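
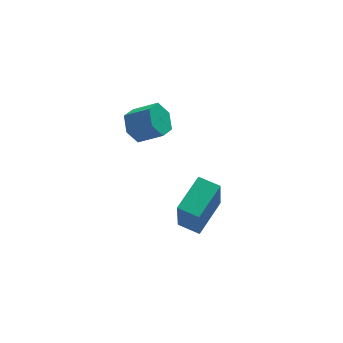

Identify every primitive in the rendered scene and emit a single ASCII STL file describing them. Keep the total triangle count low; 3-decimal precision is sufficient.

solid 
facet normal -0.729 -0.639 -0.246
outer loop
vertex -1.505 -0.3 -1.659
vertex -2.127 0.369 -1.554
vertex -1.322 0.13 -3.315
endloop
endfacet
facet normal 0.677 -0.727 -0.114
outer loop
vertex -0.113 1.191 -2.906
vertex -1.505 -0.3 -1.659
vertex -1.322 0.13 -3.315
endloop
endfacet
facet normal -0.728 -0.640 -0.246
outer loop
vertex -1.322 0.13 -3.315
vertex -2.127 0.369 -1.554
vertex -1.945 0.799 -3.21
endloop
endfacet
facet normal 0.106 0.250 -0.962
outer loop
vertex -1.945 0.799 -3.21
vertex -0.113 1.191 -2.906
vertex -1.322 0.13 -3.315
endloop
endfacet
facet normal -0.106 -0.250 0.962
outer loop
vertex -1.505 -0.3 -1.659
vertex -0.918 1.43 -1.145
vertex -2.127 0.369 -1.554
endloop
endfacet
facet normal 0.677 -0.727 -0.115
outer loop
vertex -0.295 0.761 -1.25
vertex -1.505 -0.3 -1.659
vertex -0.113 1.191 -2.906
endloop
endfacet
facet normal -0.106 -0.250 0.962
outer loop
vertex -0.295 0.761 -1.25
vertex -0.918 1.43 -1.145
vertex -1.505 -0.3 -1.659
endloop
endfacet
facet normal -0.677 0.727 0.114
outer loop
vertex -2.127 0.369 -1.554
vertex -0.918 1.43 -1.145
vertex -1.945 0.799 -3.21
endloop
endfacet
facet normal 0.106 0.250 -0.962
outer loop
vertex -0.735 1.86 -2.801
vertex -0.113 1.191 -2.906
vertex -1.945 0.799 -3.21
endloop
endfacet
facet normal -0.677 0.728 0.114
outer loop
vertex -1.945 0.799 -3.21
vertex -0.918 1.43 -1.145
vertex -0.735 1.86 -2.801
endloop
endfacet
facet normal 0.729 0.639 0.246
outer loop
vertex -0.735 1.86 -2.801
vertex -0.295 0.761 -1.25
vertex -0.113 1.191 -2.906
endloop
endfacet
facet normal 0.728 0.639 0.247
outer loop
vertex -0.918 1.43 -1.145
vertex -0.295 0.761 -1.25
vertex -0.735 1.86 -2.801
endloop
endfacet
facet normal -0.707 0.436 -0.557
outer loop
vertex -2.593 2.443 1.029
vertex -2.973 2.599 1.633
vertex -2.48 3.074 1.379
endloop
endfacet
facet normal 0.690 0.253 -0.678
outer loop
vertex -2.593 2.443 1.029
vertex -2.48 3.074 1.379
vertex -1.787 1.946 1.664
endloop
endfacet
facet normal 0.690 0.253 -0.678
outer loop
vertex -1.787 1.946 1.664
vertex -2.48 3.074 1.379
vertex -1.674 2.576 2.014
endloop
endfacet
facet normal 0.706 -0.436 0.557
outer loop
vertex -1.787 1.946 1.664
vertex -1.674 2.576 2.014
vertex -2.167 2.101 2.267
endloop
endfacet
facet normal -0.707 0.436 -0.557
outer loop
vertex -2.48 3.074 1.379
vertex -2.973 2.599 1.633
vertex -2.86 3.229 1.983
endloop
endfacet
facet normal 0.479 0.874 0.077
outer loop
vertex -2.48 3.074 1.379
vertex -2.86 3.229 1.983
vertex -1.674 2.576 2.014
endloop
endfacet
facet normal 0.479 0.874 0.076
outer loop
vertex -1.674 2.576 2.014
vertex -2.86 3.229 1.983
vertex -2.054 2.732 2.617
endloop
endfacet
facet normal 0.706 -0.436 0.558
outer loop
vertex -1.674 2.576 2.014
vertex -2.054 2.732 2.617
vertex -2.167 2.101 2.267
endloop
endfacet
facet normal -0.706 0.436 -0.557
outer loop
vertex -2.86 3.229 1.983
vertex -2.973 2.599 1.633
vertex -3.353 2.754 2.236
endloop
endfacet
facet normal -0.211 0.621 0.755
outer loop
vertex -2.86 3.229 1.983
vertex -3.353 2.754 2.236
vertex -2.054 2.732 2.617
endloop
endfacet
facet normal -0.211 0.622 0.754
outer loop
vertex -2.054 2.732 2.617
vertex -3.353 2.754 2.236
vertex -2.547 2.257 2.871
endloop
endfacet
facet normal 0.707 -0.436 0.557
outer loop
vertex -2.054 2.732 2.617
vertex -2.547 2.257 2.871
vertex -2.167 2.101 2.267
endloop
endfacet
facet normal -0.706 0.436 -0.557
outer loop
vertex -3.353 2.754 2.236
vertex -2.973 2.599 1.633
vertex -3.466 2.124 1.886
endloop
endfacet
facet normal -0.690 -0.253 0.678
outer loop
vertex -3.353 2.754 2.236
vertex -3.466 2.124 1.886
vertex -2.547 2.257 2.871
endloop
endfacet
facet normal -0.690 -0.253 0.678
outer loop
vertex -2.547 2.257 2.871
vertex -3.466 2.124 1.886
vertex -2.66 1.626 2.521
endloop
endfacet
facet normal 0.707 -0.436 0.557
outer loop
vertex -2.547 2.257 2.871
vertex -2.66 1.626 2.521
vertex -2.167 2.101 2.267
endloop
endfacet
facet normal -0.706 0.436 -0.558
outer loop
vertex -3.466 2.124 1.886
vertex -2.973 2.599 1.633
vertex -3.086 1.968 1.283
endloop
endfacet
facet normal -0.480 -0.874 -0.076
outer loop
vertex -3.466 2.124 1.886
vertex -3.086 1.968 1.283
vertex -2.66 1.626 2.521
endloop
endfacet
facet normal -0.479 -0.875 -0.077
outer loop
vertex -2.66 1.626 2.521
vertex -3.086 1.968 1.283
vertex -2.28 1.471 1.917
endloop
endfacet
facet normal 0.707 -0.436 0.557
outer loop
vertex -2.66 1.626 2.521
vertex -2.28 1.471 1.917
vertex -2.167 2.101 2.267
endloop
endfacet
facet normal -0.707 0.436 -0.557
outer loop
vertex -3.086 1.968 1.283
vertex -2.973 2.599 1.633
vertex -2.593 2.443 1.029
endloop
endfacet
facet normal 0.210 -0.622 -0.755
outer loop
vertex -3.086 1.968 1.283
vertex -2.593 2.443 1.029
vertex -2.28 1.471 1.917
endloop
endfacet
facet normal 0.211 -0.621 -0.755
outer loop
vertex -2.28 1.471 1.917
vertex -2.593 2.443 1.029
vertex -1.787 1.946 1.664
endloop
endfacet
facet normal 0.706 -0.436 0.557
outer loop
vertex -2.28 1.471 1.917
vertex -1.787 1.946 1.664
vertex -2.167 2.101 2.267
endloop
endfacet

endsolid


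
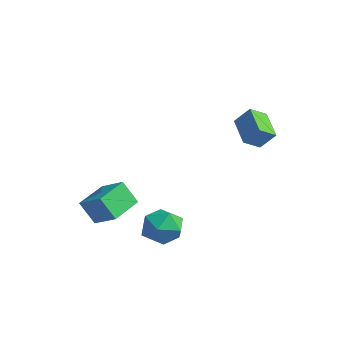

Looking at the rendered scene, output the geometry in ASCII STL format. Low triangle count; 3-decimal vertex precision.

solid 
facet normal -0.853 -0.256 -0.455
outer loop
vertex -2.173 -5.276 -2.859
vertex -2.931 -3.495 -2.441
vertex -1.634 -4.738 -4.174
endloop
endfacet
facet normal 0.383 -0.899 -0.211
outer loop
vertex -0.329 -4.345 -3.479
vertex -2.173 -5.276 -2.859
vertex -1.634 -4.738 -4.174
endloop
endfacet
facet normal -0.853 -0.257 -0.454
outer loop
vertex -1.634 -4.738 -4.174
vertex -2.931 -3.495 -2.441
vertex -2.392 -2.957 -3.757
endloop
endfacet
facet normal 0.355 0.354 -0.866
outer loop
vertex -2.392 -2.957 -3.757
vertex -0.329 -4.345 -3.479
vertex -1.634 -4.738 -4.174
endloop
endfacet
facet normal -0.354 -0.354 0.866
outer loop
vertex -2.173 -5.276 -2.859
vertex -1.626 -3.102 -1.746
vertex -2.931 -3.495 -2.441
endloop
endfacet
facet normal 0.383 -0.899 -0.211
outer loop
vertex -0.868 -4.883 -2.163
vertex -2.173 -5.276 -2.859
vertex -0.329 -4.345 -3.479
endloop
endfacet
facet normal -0.355 -0.354 0.865
outer loop
vertex -0.868 -4.883 -2.163
vertex -1.626 -3.102 -1.746
vertex -2.173 -5.276 -2.859
endloop
endfacet
facet normal -0.383 0.899 0.211
outer loop
vertex -2.931 -3.495 -2.441
vertex -1.626 -3.102 -1.746
vertex -2.392 -2.957 -3.757
endloop
endfacet
facet normal 0.355 0.354 -0.865
outer loop
vertex -1.087 -2.564 -3.061
vertex -0.329 -4.345 -3.479
vertex -2.392 -2.957 -3.757
endloop
endfacet
facet normal -0.383 0.899 0.211
outer loop
vertex -2.392 -2.957 -3.757
vertex -1.626 -3.102 -1.746
vertex -1.087 -2.564 -3.061
endloop
endfacet
facet normal 0.853 0.256 0.454
outer loop
vertex -1.087 -2.564 -3.061
vertex -0.868 -4.883 -2.163
vertex -0.329 -4.345 -3.479
endloop
endfacet
facet normal 0.853 0.257 0.455
outer loop
vertex -1.626 -3.102 -1.746
vertex -0.868 -4.883 -2.163
vertex -1.087 -2.564 -3.061
endloop
endfacet
facet normal -0.842 0.302 0.446
outer loop
vertex 3.265 0.983 3.908
vertex 3.327 1.927 3.387
vertex 2.622 0.527 3.003
endloop
endfacet
facet normal -0.058 -0.874 0.482
outer loop
vertex 4.113 -0.007 2.213
vertex 3.265 0.983 3.908
vertex 2.622 0.527 3.003
endloop
endfacet
facet normal -0.842 0.302 0.447
outer loop
vertex 2.622 0.527 3.003
vertex 3.327 1.927 3.387
vertex 2.684 1.471 2.483
endloop
endfacet
facet normal -0.536 -0.380 -0.754
outer loop
vertex 2.684 1.471 2.483
vertex 4.113 -0.007 2.213
vertex 2.622 0.527 3.003
endloop
endfacet
facet normal 0.536 0.381 0.754
outer loop
vertex 3.265 0.983 3.908
vertex 4.818 1.393 2.597
vertex 3.327 1.927 3.387
endloop
endfacet
facet normal -0.057 -0.874 0.482
outer loop
vertex 4.756 0.449 3.117
vertex 3.265 0.983 3.908
vertex 4.113 -0.007 2.213
endloop
endfacet
facet normal 0.536 0.380 0.754
outer loop
vertex 4.756 0.449 3.117
vertex 4.818 1.393 2.597
vertex 3.265 0.983 3.908
endloop
endfacet
facet normal 0.058 0.874 -0.482
outer loop
vertex 3.327 1.927 3.387
vertex 4.818 1.393 2.597
vertex 2.684 1.471 2.483
endloop
endfacet
facet normal -0.536 -0.381 -0.753
outer loop
vertex 4.175 0.937 1.692
vertex 4.113 -0.007 2.213
vertex 2.684 1.471 2.483
endloop
endfacet
facet normal 0.058 0.874 -0.482
outer loop
vertex 2.684 1.471 2.483
vertex 4.818 1.393 2.597
vertex 4.175 0.937 1.692
endloop
endfacet
facet normal 0.842 -0.302 -0.447
outer loop
vertex 4.175 0.937 1.692
vertex 4.756 0.449 3.117
vertex 4.113 -0.007 2.213
endloop
endfacet
facet normal 0.842 -0.301 -0.447
outer loop
vertex 4.818 1.393 2.597
vertex 4.756 0.449 3.117
vertex 4.175 0.937 1.692
endloop
endfacet
facet normal -0.474 0.823 0.314
outer loop
vertex 2.029 -2.931 -3.245
vertex 2.089 -3.32 -2.135
vertex 2.956 -2.653 -2.573
endloop
endfacet
facet normal -0.090 0.958 -0.272
outer loop
vertex 2.029 -2.931 -3.245
vertex 2.956 -2.653 -2.573
vertex 3.115 -2.958 -3.699
endloop
endfacet
facet normal -0.318 0.523 -0.791
outer loop
vertex 2.029 -2.931 -3.245
vertex 3.115 -2.958 -3.699
vertex 2.348 -3.813 -3.957
endloop
endfacet
facet normal -0.842 0.120 -0.526
outer loop
vertex 2.029 -2.931 -3.245
vertex 2.348 -3.813 -3.957
vertex 1.713 -4.036 -2.99
endloop
endfacet
facet normal -0.939 0.305 0.158
outer loop
vertex 2.029 -2.931 -3.245
vertex 1.713 -4.036 -2.99
vertex 2.089 -3.32 -2.135
endloop
endfacet
facet normal 0.591 0.796 -0.132
outer loop
vertex 3.115 -2.958 -3.699
vertex 2.956 -2.653 -2.573
vertex 3.847 -3.364 -2.87
endloop
endfacet
facet normal -0.031 0.577 0.816
outer loop
vertex 2.956 -2.653 -2.573
vertex 2.089 -3.32 -2.135
vertex 3.212 -3.587 -1.903
endloop
endfacet
facet normal -0.783 -0.262 0.564
outer loop
vertex 2.089 -3.32 -2.135
vertex 1.713 -4.036 -2.99
vertex 2.445 -4.442 -2.161
endloop
endfacet
facet normal -0.627 -0.560 -0.541
outer loop
vertex 1.713 -4.036 -2.99
vertex 2.348 -3.813 -3.957
vertex 2.604 -4.747 -3.287
endloop
endfacet
facet normal 0.223 0.093 -0.970
outer loop
vertex 2.348 -3.813 -3.957
vertex 3.115 -2.958 -3.699
vertex 3.471 -4.08 -3.725
endloop
endfacet
facet normal 0.842 -0.120 0.526
outer loop
vertex 3.531 -4.469 -2.615
vertex 3.847 -3.364 -2.87
vertex 3.212 -3.587 -1.903
endloop
endfacet
facet normal 0.318 -0.523 0.791
outer loop
vertex 3.531 -4.469 -2.615
vertex 3.212 -3.587 -1.903
vertex 2.445 -4.442 -2.161
endloop
endfacet
facet normal 0.090 -0.958 0.272
outer loop
vertex 3.531 -4.469 -2.615
vertex 2.445 -4.442 -2.161
vertex 2.604 -4.747 -3.287
endloop
endfacet
facet normal 0.474 -0.823 -0.314
outer loop
vertex 3.531 -4.469 -2.615
vertex 2.604 -4.747 -3.287
vertex 3.471 -4.08 -3.725
endloop
endfacet
facet normal 0.939 -0.305 -0.158
outer loop
vertex 3.531 -4.469 -2.615
vertex 3.471 -4.08 -3.725
vertex 3.847 -3.364 -2.87
endloop
endfacet
facet normal 0.627 0.560 0.541
outer loop
vertex 3.212 -3.587 -1.903
vertex 3.847 -3.364 -2.87
vertex 2.956 -2.653 -2.573
endloop
endfacet
facet normal -0.223 -0.093 0.970
outer loop
vertex 2.445 -4.442 -2.161
vertex 3.212 -3.587 -1.903
vertex 2.089 -3.32 -2.135
endloop
endfacet
facet normal -0.591 -0.796 0.132
outer loop
vertex 2.604 -4.747 -3.287
vertex 2.445 -4.442 -2.161
vertex 1.713 -4.036 -2.99
endloop
endfacet
facet normal 0.031 -0.577 -0.816
outer loop
vertex 3.471 -4.08 -3.725
vertex 2.604 -4.747 -3.287
vertex 2.348 -3.813 -3.957
endloop
endfacet
facet normal 0.783 0.262 -0.564
outer loop
vertex 3.847 -3.364 -2.87
vertex 3.471 -4.08 -3.725
vertex 3.115 -2.958 -3.699
endloop
endfacet

endsolid


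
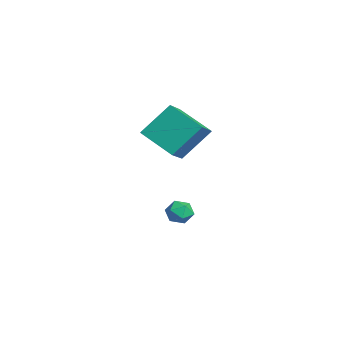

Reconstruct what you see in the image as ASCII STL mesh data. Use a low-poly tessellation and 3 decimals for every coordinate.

solid 
facet normal -0.693 -0.559 0.455
outer loop
vertex -2.22 -4.449 2.788
vertex -2.34 -3.038 4.34
vertex -3.247 -3.754 2.077
endloop
endfacet
facet normal 0.057 -0.672 -0.739
outer loop
vertex -1.82 -2.602 1.14
vertex -2.22 -4.449 2.788
vertex -3.247 -3.754 2.077
endloop
endfacet
facet normal -0.693 -0.560 0.455
outer loop
vertex -3.247 -3.754 2.077
vertex -2.34 -3.038 4.34
vertex -3.368 -2.344 3.628
endloop
endfacet
facet normal -0.719 0.486 -0.498
outer loop
vertex -3.368 -2.344 3.628
vertex -1.82 -2.602 1.14
vertex -3.247 -3.754 2.077
endloop
endfacet
facet normal 0.719 -0.486 0.497
outer loop
vertex -2.22 -4.449 2.788
vertex -0.913 -1.886 3.403
vertex -2.34 -3.038 4.34
endloop
endfacet
facet normal 0.058 -0.672 -0.739
outer loop
vertex -0.792 -3.296 1.852
vertex -2.22 -4.449 2.788
vertex -1.82 -2.602 1.14
endloop
endfacet
facet normal 0.719 -0.486 0.498
outer loop
vertex -0.792 -3.296 1.852
vertex -0.913 -1.886 3.403
vertex -2.22 -4.449 2.788
endloop
endfacet
facet normal -0.058 0.672 0.738
outer loop
vertex -2.34 -3.038 4.34
vertex -0.913 -1.886 3.403
vertex -3.368 -2.344 3.628
endloop
endfacet
facet normal -0.719 0.486 -0.497
outer loop
vertex -1.94 -1.191 2.692
vertex -1.82 -2.602 1.14
vertex -3.368 -2.344 3.628
endloop
endfacet
facet normal -0.057 0.671 0.739
outer loop
vertex -3.368 -2.344 3.628
vertex -0.913 -1.886 3.403
vertex -1.94 -1.191 2.692
endloop
endfacet
facet normal 0.693 0.559 -0.455
outer loop
vertex -1.94 -1.191 2.692
vertex -0.792 -3.296 1.852
vertex -1.82 -2.602 1.14
endloop
endfacet
facet normal 0.693 0.559 -0.454
outer loop
vertex -0.913 -1.886 3.403
vertex -0.792 -3.296 1.852
vertex -1.94 -1.191 2.692
endloop
endfacet
facet normal -0.056 0.315 0.947
outer loop
vertex -2.861 -2.004 -2.254
vertex -2.852 -2.712 -2.018
vertex -2.211 -2.34 -2.104
endloop
endfacet
facet normal 0.285 0.792 0.540
outer loop
vertex -2.861 -2.004 -2.254
vertex -2.211 -2.34 -2.104
vertex -2.276 -1.905 -2.708
endloop
endfacet
facet normal -0.157 0.988 0.014
outer loop
vertex -2.861 -2.004 -2.254
vertex -2.276 -1.905 -2.708
vertex -2.957 -2.009 -2.995
endloop
endfacet
facet normal -0.769 0.632 0.095
outer loop
vertex -2.861 -2.004 -2.254
vertex -2.957 -2.009 -2.995
vertex -3.314 -2.508 -2.568
endloop
endfacet
facet normal -0.707 0.216 0.674
outer loop
vertex -2.861 -2.004 -2.254
vertex -3.314 -2.508 -2.568
vertex -2.852 -2.712 -2.018
endloop
endfacet
facet normal 0.848 0.468 0.246
outer loop
vertex -2.276 -1.905 -2.708
vertex -2.211 -2.34 -2.104
vertex -1.906 -2.552 -2.752
endloop
endfacet
facet normal 0.297 -0.303 0.905
outer loop
vertex -2.211 -2.34 -2.104
vertex -2.852 -2.712 -2.018
vertex -2.263 -3.051 -2.325
endloop
endfacet
facet normal -0.756 -0.464 0.463
outer loop
vertex -2.852 -2.712 -2.018
vertex -3.314 -2.508 -2.568
vertex -2.944 -3.155 -2.612
endloop
endfacet
facet normal -0.857 0.209 -0.472
outer loop
vertex -3.314 -2.508 -2.568
vertex -2.957 -2.009 -2.995
vertex -3.009 -2.72 -3.216
endloop
endfacet
facet normal 0.136 0.784 -0.606
outer loop
vertex -2.957 -2.009 -2.995
vertex -2.276 -1.905 -2.708
vertex -2.368 -2.348 -3.302
endloop
endfacet
facet normal 0.769 -0.632 -0.095
outer loop
vertex -2.359 -3.056 -3.066
vertex -1.906 -2.552 -2.752
vertex -2.263 -3.051 -2.325
endloop
endfacet
facet normal 0.157 -0.988 -0.014
outer loop
vertex -2.359 -3.056 -3.066
vertex -2.263 -3.051 -2.325
vertex -2.944 -3.155 -2.612
endloop
endfacet
facet normal -0.285 -0.792 -0.540
outer loop
vertex -2.359 -3.056 -3.066
vertex -2.944 -3.155 -2.612
vertex -3.009 -2.72 -3.216
endloop
endfacet
facet normal 0.056 -0.315 -0.947
outer loop
vertex -2.359 -3.056 -3.066
vertex -3.009 -2.72 -3.216
vertex -2.368 -2.348 -3.302
endloop
endfacet
facet normal 0.707 -0.216 -0.674
outer loop
vertex -2.359 -3.056 -3.066
vertex -2.368 -2.348 -3.302
vertex -1.906 -2.552 -2.752
endloop
endfacet
facet normal 0.857 -0.209 0.472
outer loop
vertex -2.263 -3.051 -2.325
vertex -1.906 -2.552 -2.752
vertex -2.211 -2.34 -2.104
endloop
endfacet
facet normal -0.136 -0.784 0.606
outer loop
vertex -2.944 -3.155 -2.612
vertex -2.263 -3.051 -2.325
vertex -2.852 -2.712 -2.018
endloop
endfacet
facet normal -0.848 -0.468 -0.246
outer loop
vertex -3.009 -2.72 -3.216
vertex -2.944 -3.155 -2.612
vertex -3.314 -2.508 -2.568
endloop
endfacet
facet normal -0.297 0.303 -0.905
outer loop
vertex -2.368 -2.348 -3.302
vertex -3.009 -2.72 -3.216
vertex -2.957 -2.009 -2.995
endloop
endfacet
facet normal 0.756 0.464 -0.463
outer loop
vertex -1.906 -2.552 -2.752
vertex -2.368 -2.348 -3.302
vertex -2.276 -1.905 -2.708
endloop
endfacet

endsolid


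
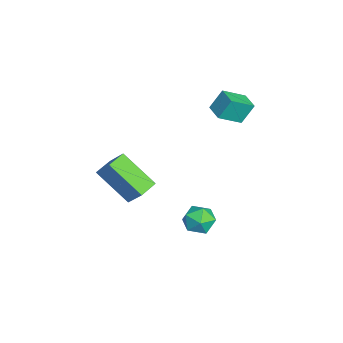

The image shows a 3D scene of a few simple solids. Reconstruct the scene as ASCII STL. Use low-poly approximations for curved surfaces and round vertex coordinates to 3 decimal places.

solid 
facet normal -0.749 0.579 -0.323
outer loop
vertex -1.023 2.875 -2.326
vertex -1.548 2.274 -2.186
vertex -1.384 2.812 -1.603
endloop
endfacet
facet normal -0.232 0.972 -0.031
outer loop
vertex -1.023 2.875 -2.326
vertex -1.384 2.812 -1.603
vertex -0.597 2.998 -1.648
endloop
endfacet
facet normal 0.374 0.843 -0.388
outer loop
vertex -1.023 2.875 -2.326
vertex -0.597 2.998 -1.648
vertex -0.274 2.574 -2.258
endloop
endfacet
facet normal 0.230 0.367 -0.901
outer loop
vertex -1.023 2.875 -2.326
vertex -0.274 2.574 -2.258
vertex -0.862 2.127 -2.59
endloop
endfacet
facet normal -0.464 0.204 -0.862
outer loop
vertex -1.023 2.875 -2.326
vertex -0.862 2.127 -2.59
vertex -1.548 2.274 -2.186
endloop
endfacet
facet normal -0.141 0.753 0.643
outer loop
vertex -0.597 2.998 -1.648
vertex -1.384 2.812 -1.603
vertex -0.858 2.473 -1.09
endloop
endfacet
facet normal -0.979 0.116 0.168
outer loop
vertex -1.384 2.812 -1.603
vertex -1.548 2.274 -2.186
vertex -1.446 2.026 -1.422
endloop
endfacet
facet normal -0.518 -0.489 -0.702
outer loop
vertex -1.548 2.274 -2.186
vertex -0.862 2.127 -2.59
vertex -1.123 1.602 -2.032
endloop
endfacet
facet normal 0.603 -0.224 -0.766
outer loop
vertex -0.862 2.127 -2.59
vertex -0.274 2.574 -2.258
vertex -0.336 1.788 -2.077
endloop
endfacet
facet normal 0.837 0.544 0.065
outer loop
vertex -0.274 2.574 -2.258
vertex -0.597 2.998 -1.648
vertex -0.172 2.326 -1.494
endloop
endfacet
facet normal -0.230 -0.367 0.901
outer loop
vertex -0.697 1.725 -1.354
vertex -0.858 2.473 -1.09
vertex -1.446 2.026 -1.422
endloop
endfacet
facet normal -0.374 -0.843 0.388
outer loop
vertex -0.697 1.725 -1.354
vertex -1.446 2.026 -1.422
vertex -1.123 1.602 -2.032
endloop
endfacet
facet normal 0.232 -0.972 0.031
outer loop
vertex -0.697 1.725 -1.354
vertex -1.123 1.602 -2.032
vertex -0.336 1.788 -2.077
endloop
endfacet
facet normal 0.749 -0.579 0.323
outer loop
vertex -0.697 1.725 -1.354
vertex -0.336 1.788 -2.077
vertex -0.172 2.326 -1.494
endloop
endfacet
facet normal 0.464 -0.204 0.862
outer loop
vertex -0.697 1.725 -1.354
vertex -0.172 2.326 -1.494
vertex -0.858 2.473 -1.09
endloop
endfacet
facet normal -0.603 0.224 0.766
outer loop
vertex -1.446 2.026 -1.422
vertex -0.858 2.473 -1.09
vertex -1.384 2.812 -1.603
endloop
endfacet
facet normal -0.837 -0.544 -0.065
outer loop
vertex -1.123 1.602 -2.032
vertex -1.446 2.026 -1.422
vertex -1.548 2.274 -2.186
endloop
endfacet
facet normal 0.141 -0.753 -0.643
outer loop
vertex -0.336 1.788 -2.077
vertex -1.123 1.602 -2.032
vertex -0.862 2.127 -2.59
endloop
endfacet
facet normal 0.979 -0.116 -0.168
outer loop
vertex -0.172 2.326 -1.494
vertex -0.336 1.788 -2.077
vertex -0.274 2.574 -2.258
endloop
endfacet
facet normal 0.518 0.489 0.702
outer loop
vertex -0.858 2.473 -1.09
vertex -0.172 2.326 -1.494
vertex -0.597 2.998 -1.648
endloop
endfacet
facet normal -0.933 -0.357 0.036
outer loop
vertex -3.52 3.367 4.429
vertex -3.933 4.379 3.763
vertex -3.347 2.82 3.491
endloop
endfacet
facet normal 0.323 -0.790 0.521
outer loop
vertex -2.507 3.141 3.457
vertex -3.52 3.367 4.429
vertex -3.347 2.82 3.491
endloop
endfacet
facet normal -0.933 -0.357 0.037
outer loop
vertex -3.347 2.82 3.491
vertex -3.933 4.379 3.763
vertex -3.761 3.832 2.824
endloop
endfacet
facet normal 0.156 -0.498 -0.853
outer loop
vertex -3.761 3.832 2.824
vertex -2.507 3.141 3.457
vertex -3.347 2.82 3.491
endloop
endfacet
facet normal -0.156 0.498 0.853
outer loop
vertex -3.52 3.367 4.429
vertex -3.093 4.7 3.729
vertex -3.933 4.379 3.763
endloop
endfacet
facet normal 0.322 -0.791 0.520
outer loop
vertex -2.679 3.688 4.396
vertex -3.52 3.367 4.429
vertex -2.507 3.141 3.457
endloop
endfacet
facet normal -0.157 0.498 0.853
outer loop
vertex -2.679 3.688 4.396
vertex -3.093 4.7 3.729
vertex -3.52 3.367 4.429
endloop
endfacet
facet normal -0.323 0.791 -0.520
outer loop
vertex -3.933 4.379 3.763
vertex -3.093 4.7 3.729
vertex -3.761 3.832 2.824
endloop
endfacet
facet normal 0.156 -0.498 -0.853
outer loop
vertex -2.92 4.153 2.791
vertex -2.507 3.141 3.457
vertex -3.761 3.832 2.824
endloop
endfacet
facet normal -0.322 0.791 -0.521
outer loop
vertex -3.761 3.832 2.824
vertex -3.093 4.7 3.729
vertex -2.92 4.153 2.791
endloop
endfacet
facet normal 0.933 0.357 -0.037
outer loop
vertex -2.92 4.153 2.791
vertex -2.679 3.688 4.396
vertex -2.507 3.141 3.457
endloop
endfacet
facet normal 0.933 0.358 -0.036
outer loop
vertex -3.093 4.7 3.729
vertex -2.679 3.688 4.396
vertex -2.92 4.153 2.791
endloop
endfacet
facet normal -0.471 -0.442 -0.764
outer loop
vertex -1.033 -1.972 1.269
vertex -1.763 -1.391 1.383
vertex -0.191 -0.665 -0.006
endloop
endfacet
facet normal 0.776 -0.619 -0.122
outer loop
vertex 0.403 -0.109 0.957
vertex -1.033 -1.972 1.269
vertex -0.191 -0.665 -0.006
endloop
endfacet
facet normal -0.471 -0.441 -0.764
outer loop
vertex -0.191 -0.665 -0.006
vertex -1.763 -1.391 1.383
vertex -0.921 -0.084 0.109
endloop
endfacet
facet normal 0.418 0.651 -0.634
outer loop
vertex -0.921 -0.084 0.109
vertex 0.403 -0.109 0.957
vertex -0.191 -0.665 -0.006
endloop
endfacet
facet normal -0.419 -0.650 0.634
outer loop
vertex -1.033 -1.972 1.269
vertex -1.169 -0.835 2.346
vertex -1.763 -1.391 1.383
endloop
endfacet
facet normal 0.776 -0.619 -0.122
outer loop
vertex -0.439 -1.416 2.231
vertex -1.033 -1.972 1.269
vertex 0.403 -0.109 0.957
endloop
endfacet
facet normal -0.418 -0.651 0.634
outer loop
vertex -0.439 -1.416 2.231
vertex -1.169 -0.835 2.346
vertex -1.033 -1.972 1.269
endloop
endfacet
facet normal -0.776 0.619 0.122
outer loop
vertex -1.763 -1.391 1.383
vertex -1.169 -0.835 2.346
vertex -0.921 -0.084 0.109
endloop
endfacet
facet normal 0.418 0.650 -0.634
outer loop
vertex -0.327 0.472 1.071
vertex 0.403 -0.109 0.957
vertex -0.921 -0.084 0.109
endloop
endfacet
facet normal -0.776 0.619 0.122
outer loop
vertex -0.921 -0.084 0.109
vertex -1.169 -0.835 2.346
vertex -0.327 0.472 1.071
endloop
endfacet
facet normal 0.471 0.441 0.764
outer loop
vertex -0.327 0.472 1.071
vertex -0.439 -1.416 2.231
vertex 0.403 -0.109 0.957
endloop
endfacet
facet normal 0.471 0.441 0.764
outer loop
vertex -1.169 -0.835 2.346
vertex -0.439 -1.416 2.231
vertex -0.327 0.472 1.071
endloop
endfacet

endsolid


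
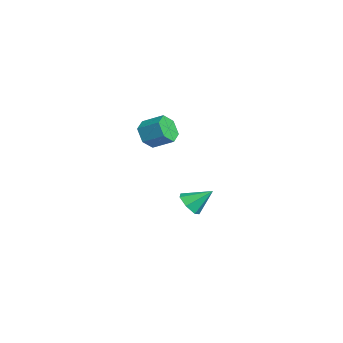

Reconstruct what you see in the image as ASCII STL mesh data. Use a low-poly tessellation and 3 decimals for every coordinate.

solid 
facet normal -0.153 -0.776 -0.612
outer loop
vertex 1.165 -1.201 -4.135
vertex 0.266 -0.779 -4.445
vertex 1.216 -0.65 -4.847
endloop
endfacet
facet normal 0.951 0.207 0.228
outer loop
vertex 1.165 -1.201 -4.135
vertex 1.216 -0.65 -4.847
vertex 0.554 0.679 -3.295
endloop
endfacet
facet normal -0.153 -0.776 -0.612
outer loop
vertex 1.216 -0.65 -4.847
vertex 0.266 -0.779 -4.445
vertex 0.553 -0.196 -5.257
endloop
endfacet
facet normal 0.660 0.686 -0.306
outer loop
vertex 1.216 -0.65 -4.847
vertex 0.553 -0.196 -5.257
vertex 0.554 0.679 -3.295
endloop
endfacet
facet normal -0.154 -0.776 -0.612
outer loop
vertex 0.553 -0.196 -5.257
vertex 0.266 -0.779 -4.445
vertex -0.327 -0.181 -5.055
endloop
endfacet
facet normal -0.078 0.911 -0.406
outer loop
vertex 0.553 -0.196 -5.257
vertex -0.327 -0.181 -5.055
vertex 0.554 0.679 -3.295
endloop
endfacet
facet normal -0.153 -0.776 -0.612
outer loop
vertex -0.327 -0.181 -5.055
vertex 0.266 -0.779 -4.445
vertex -0.76 -0.617 -4.394
endloop
endfacet
facet normal -0.705 0.709 0.006
outer loop
vertex -0.327 -0.181 -5.055
vertex -0.76 -0.617 -4.394
vertex 0.554 0.679 -3.295
endloop
endfacet
facet normal -0.153 -0.776 -0.612
outer loop
vertex -0.76 -0.617 -4.394
vertex 0.266 -0.779 -4.445
vertex -0.42 -1.175 -3.771
endloop
endfacet
facet normal -0.749 0.235 0.619
outer loop
vertex -0.76 -0.617 -4.394
vertex -0.42 -1.175 -3.771
vertex 0.554 0.679 -3.295
endloop
endfacet
facet normal -0.153 -0.776 -0.612
outer loop
vertex -0.42 -1.175 -3.771
vertex 0.266 -0.779 -4.445
vertex 0.436 -1.435 -3.656
endloop
endfacet
facet normal -0.178 -0.156 0.972
outer loop
vertex -0.42 -1.175 -3.771
vertex 0.436 -1.435 -3.656
vertex 0.554 0.679 -3.295
endloop
endfacet
facet normal -0.153 -0.776 -0.612
outer loop
vertex 0.436 -1.435 -3.656
vertex 0.266 -0.779 -4.445
vertex 1.165 -1.201 -4.135
endloop
endfacet
facet normal 0.578 -0.169 0.798
outer loop
vertex 0.436 -1.435 -3.656
vertex 1.165 -1.201 -4.135
vertex 0.554 0.679 -3.295
endloop
endfacet
facet normal -0.496 -0.733 -0.465
outer loop
vertex 4.055 -3.933 2.521
vertex 3.517 -4.134 3.412
vertex 3.139 -3.434 2.712
endloop
endfacet
facet normal 0.087 0.491 -0.867
outer loop
vertex 4.055 -3.933 2.521
vertex 3.139 -3.434 2.712
vertex 4.82 -2.805 3.236
endloop
endfacet
facet normal 0.086 0.491 -0.867
outer loop
vertex 4.82 -2.805 3.236
vertex 3.139 -3.434 2.712
vertex 3.904 -2.305 3.428
endloop
endfacet
facet normal 0.497 0.733 0.465
outer loop
vertex 4.82 -2.805 3.236
vertex 3.904 -2.305 3.428
vertex 4.283 -3.006 4.128
endloop
endfacet
facet normal -0.497 -0.733 -0.465
outer loop
vertex 3.139 -3.434 2.712
vertex 3.517 -4.134 3.412
vertex 2.602 -3.635 3.603
endloop
endfacet
facet normal -0.705 0.653 -0.277
outer loop
vertex 3.139 -3.434 2.712
vertex 2.602 -3.635 3.603
vertex 3.904 -2.305 3.428
endloop
endfacet
facet normal -0.705 0.653 -0.277
outer loop
vertex 3.904 -2.305 3.428
vertex 2.602 -3.635 3.603
vertex 3.367 -2.506 4.319
endloop
endfacet
facet normal 0.497 0.733 0.465
outer loop
vertex 3.904 -2.305 3.428
vertex 3.367 -2.506 4.319
vertex 4.283 -3.006 4.128
endloop
endfacet
facet normal -0.497 -0.733 -0.464
outer loop
vertex 2.602 -3.635 3.603
vertex 3.517 -4.134 3.412
vertex 2.98 -4.335 4.304
endloop
endfacet
facet normal -0.791 0.163 0.589
outer loop
vertex 2.602 -3.635 3.603
vertex 2.98 -4.335 4.304
vertex 3.367 -2.506 4.319
endloop
endfacet
facet normal -0.791 0.163 0.590
outer loop
vertex 3.367 -2.506 4.319
vertex 2.98 -4.335 4.304
vertex 3.745 -3.207 5.019
endloop
endfacet
facet normal 0.497 0.733 0.465
outer loop
vertex 3.367 -2.506 4.319
vertex 3.745 -3.207 5.019
vertex 4.283 -3.006 4.128
endloop
endfacet
facet normal -0.497 -0.733 -0.465
outer loop
vertex 2.98 -4.335 4.304
vertex 3.517 -4.134 3.412
vertex 3.896 -4.835 4.112
endloop
endfacet
facet normal -0.086 -0.491 0.867
outer loop
vertex 2.98 -4.335 4.304
vertex 3.896 -4.835 4.112
vertex 3.745 -3.207 5.019
endloop
endfacet
facet normal -0.087 -0.491 0.867
outer loop
vertex 3.745 -3.207 5.019
vertex 3.896 -4.835 4.112
vertex 4.661 -3.706 4.828
endloop
endfacet
facet normal 0.496 0.733 0.465
outer loop
vertex 3.745 -3.207 5.019
vertex 4.661 -3.706 4.828
vertex 4.283 -3.006 4.128
endloop
endfacet
facet normal -0.497 -0.733 -0.465
outer loop
vertex 3.896 -4.835 4.112
vertex 3.517 -4.134 3.412
vertex 4.433 -4.634 3.221
endloop
endfacet
facet normal 0.705 -0.653 0.277
outer loop
vertex 3.896 -4.835 4.112
vertex 4.433 -4.634 3.221
vertex 4.661 -3.706 4.828
endloop
endfacet
facet normal 0.705 -0.653 0.277
outer loop
vertex 4.661 -3.706 4.828
vertex 4.433 -4.634 3.221
vertex 5.198 -3.505 3.937
endloop
endfacet
facet normal 0.497 0.733 0.465
outer loop
vertex 4.661 -3.706 4.828
vertex 5.198 -3.505 3.937
vertex 4.283 -3.006 4.128
endloop
endfacet
facet normal -0.497 -0.733 -0.465
outer loop
vertex 4.433 -4.634 3.221
vertex 3.517 -4.134 3.412
vertex 4.055 -3.933 2.521
endloop
endfacet
facet normal 0.791 -0.162 -0.590
outer loop
vertex 4.433 -4.634 3.221
vertex 4.055 -3.933 2.521
vertex 5.198 -3.505 3.937
endloop
endfacet
facet normal 0.791 -0.163 -0.589
outer loop
vertex 5.198 -3.505 3.937
vertex 4.055 -3.933 2.521
vertex 4.82 -2.805 3.236
endloop
endfacet
facet normal 0.497 0.733 0.464
outer loop
vertex 5.198 -3.505 3.937
vertex 4.82 -2.805 3.236
vertex 4.283 -3.006 4.128
endloop
endfacet

endsolid


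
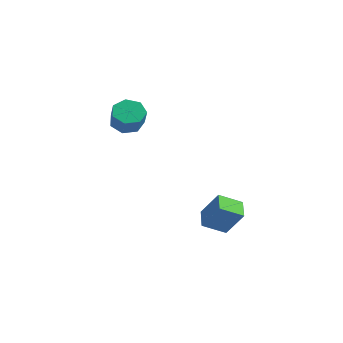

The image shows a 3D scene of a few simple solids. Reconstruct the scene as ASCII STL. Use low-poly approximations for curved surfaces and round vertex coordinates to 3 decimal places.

solid 
facet normal -0.554 -0.083 -0.828
outer loop
vertex 1.137 -3.393 -4.318
vertex 0.413 -2.481 -3.925
vertex 1.99 -2.429 -4.986
endloop
endfacet
facet normal 0.589 -0.742 -0.319
outer loop
vertex 2.987 -2.279 -3.495
vertex 1.137 -3.393 -4.318
vertex 1.99 -2.429 -4.986
endloop
endfacet
facet normal -0.554 -0.084 -0.828
outer loop
vertex 1.99 -2.429 -4.986
vertex 0.413 -2.481 -3.925
vertex 1.265 -1.516 -4.593
endloop
endfacet
facet normal 0.588 0.665 -0.460
outer loop
vertex 1.265 -1.516 -4.593
vertex 2.987 -2.279 -3.495
vertex 1.99 -2.429 -4.986
endloop
endfacet
facet normal -0.588 -0.665 0.460
outer loop
vertex 1.137 -3.393 -4.318
vertex 1.41 -2.331 -2.434
vertex 0.413 -2.481 -3.925
endloop
endfacet
facet normal 0.589 -0.742 -0.320
outer loop
vertex 2.135 -3.244 -2.827
vertex 1.137 -3.393 -4.318
vertex 2.987 -2.279 -3.495
endloop
endfacet
facet normal -0.588 -0.665 0.460
outer loop
vertex 2.135 -3.244 -2.827
vertex 1.41 -2.331 -2.434
vertex 1.137 -3.393 -4.318
endloop
endfacet
facet normal -0.590 0.742 0.320
outer loop
vertex 0.413 -2.481 -3.925
vertex 1.41 -2.331 -2.434
vertex 1.265 -1.516 -4.593
endloop
endfacet
facet normal 0.588 0.665 -0.460
outer loop
vertex 2.263 -1.367 -3.102
vertex 2.987 -2.279 -3.495
vertex 1.265 -1.516 -4.593
endloop
endfacet
facet normal -0.589 0.742 0.320
outer loop
vertex 1.265 -1.516 -4.593
vertex 1.41 -2.331 -2.434
vertex 2.263 -1.367 -3.102
endloop
endfacet
facet normal 0.555 0.083 0.828
outer loop
vertex 2.263 -1.367 -3.102
vertex 2.135 -3.244 -2.827
vertex 2.987 -2.279 -3.495
endloop
endfacet
facet normal 0.554 0.084 0.828
outer loop
vertex 1.41 -2.331 -2.434
vertex 2.135 -3.244 -2.827
vertex 2.263 -1.367 -3.102
endloop
endfacet
facet normal -0.451 0.417 -0.789
outer loop
vertex -2.748 -3.68 1.482
vertex -3.522 -3.591 1.971
vertex -2.825 -2.996 1.887
endloop
endfacet
facet normal 0.887 0.305 -0.346
outer loop
vertex -2.748 -3.68 1.482
vertex -2.825 -2.996 1.887
vertex -2.144 -4.239 2.539
endloop
endfacet
facet normal 0.887 0.305 -0.346
outer loop
vertex -2.144 -4.239 2.539
vertex -2.825 -2.996 1.887
vertex -2.221 -3.555 2.944
endloop
endfacet
facet normal 0.451 -0.417 0.789
outer loop
vertex -2.144 -4.239 2.539
vertex -2.221 -3.555 2.944
vertex -2.918 -4.149 3.029
endloop
endfacet
facet normal -0.451 0.417 -0.789
outer loop
vertex -2.825 -2.996 1.887
vertex -3.522 -3.591 1.971
vertex -3.427 -2.76 2.356
endloop
endfacet
facet normal 0.478 0.859 0.181
outer loop
vertex -2.825 -2.996 1.887
vertex -3.427 -2.76 2.356
vertex -2.221 -3.555 2.944
endloop
endfacet
facet normal 0.478 0.859 0.181
outer loop
vertex -2.221 -3.555 2.944
vertex -3.427 -2.76 2.356
vertex -2.822 -3.319 3.413
endloop
endfacet
facet normal 0.452 -0.417 0.789
outer loop
vertex -2.221 -3.555 2.944
vertex -2.822 -3.319 3.413
vertex -2.918 -4.149 3.029
endloop
endfacet
facet normal -0.451 0.417 -0.789
outer loop
vertex -3.427 -2.76 2.356
vertex -3.522 -3.591 1.971
vertex -4.1 -3.149 2.535
endloop
endfacet
facet normal -0.291 0.767 0.572
outer loop
vertex -3.427 -2.76 2.356
vertex -4.1 -3.149 2.535
vertex -2.822 -3.319 3.413
endloop
endfacet
facet normal -0.291 0.767 0.572
outer loop
vertex -2.822 -3.319 3.413
vertex -4.1 -3.149 2.535
vertex -3.496 -3.708 3.592
endloop
endfacet
facet normal 0.450 -0.417 0.789
outer loop
vertex -2.822 -3.319 3.413
vertex -3.496 -3.708 3.592
vertex -2.918 -4.149 3.029
endloop
endfacet
facet normal -0.451 0.417 -0.789
outer loop
vertex -4.1 -3.149 2.535
vertex -3.522 -3.591 1.971
vertex -4.339 -3.871 2.29
endloop
endfacet
facet normal -0.841 0.098 0.532
outer loop
vertex -4.1 -3.149 2.535
vertex -4.339 -3.871 2.29
vertex -3.496 -3.708 3.592
endloop
endfacet
facet normal -0.841 0.097 0.532
outer loop
vertex -3.496 -3.708 3.592
vertex -4.339 -3.871 2.29
vertex -3.734 -4.43 3.347
endloop
endfacet
facet normal 0.451 -0.417 0.789
outer loop
vertex -3.496 -3.708 3.592
vertex -3.734 -4.43 3.347
vertex -2.918 -4.149 3.029
endloop
endfacet
facet normal -0.451 0.417 -0.789
outer loop
vertex -4.339 -3.871 2.29
vertex -3.522 -3.591 1.971
vertex -3.962 -4.381 1.805
endloop
endfacet
facet normal -0.757 -0.647 0.091
outer loop
vertex -4.339 -3.871 2.29
vertex -3.962 -4.381 1.805
vertex -3.734 -4.43 3.347
endloop
endfacet
facet normal -0.758 -0.646 0.092
outer loop
vertex -3.734 -4.43 3.347
vertex -3.962 -4.381 1.805
vertex -3.358 -4.94 2.862
endloop
endfacet
facet normal 0.451 -0.417 0.789
outer loop
vertex -3.734 -4.43 3.347
vertex -3.358 -4.94 2.862
vertex -2.918 -4.149 3.029
endloop
endfacet
facet normal -0.451 0.417 -0.789
outer loop
vertex -3.962 -4.381 1.805
vertex -3.522 -3.591 1.971
vertex -3.254 -4.296 1.445
endloop
endfacet
facet normal -0.104 -0.903 -0.418
outer loop
vertex -3.962 -4.381 1.805
vertex -3.254 -4.296 1.445
vertex -3.358 -4.94 2.862
endloop
endfacet
facet normal -0.103 -0.903 -0.418
outer loop
vertex -3.358 -4.94 2.862
vertex -3.254 -4.296 1.445
vertex -2.65 -4.855 2.503
endloop
endfacet
facet normal 0.450 -0.417 0.789
outer loop
vertex -3.358 -4.94 2.862
vertex -2.65 -4.855 2.503
vertex -2.918 -4.149 3.029
endloop
endfacet
facet normal -0.451 0.417 -0.789
outer loop
vertex -3.254 -4.296 1.445
vertex -3.522 -3.591 1.971
vertex -2.748 -3.68 1.482
endloop
endfacet
facet normal 0.629 -0.480 -0.612
outer loop
vertex -3.254 -4.296 1.445
vertex -2.748 -3.68 1.482
vertex -2.65 -4.855 2.503
endloop
endfacet
facet normal 0.628 -0.480 -0.613
outer loop
vertex -2.65 -4.855 2.503
vertex -2.748 -3.68 1.482
vertex -2.144 -4.239 2.539
endloop
endfacet
facet normal 0.451 -0.417 0.789
outer loop
vertex -2.65 -4.855 2.503
vertex -2.144 -4.239 2.539
vertex -2.918 -4.149 3.029
endloop
endfacet

endsolid


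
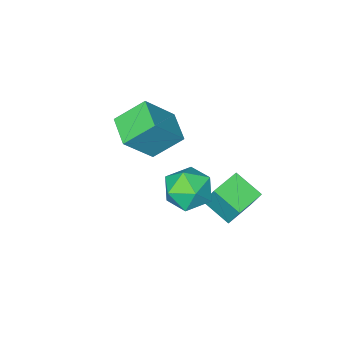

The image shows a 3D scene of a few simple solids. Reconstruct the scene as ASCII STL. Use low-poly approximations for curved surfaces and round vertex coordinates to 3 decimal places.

solid 
facet normal -0.488 -0.166 0.857
outer loop
vertex 2.741 2.246 -0.558
vertex 2.837 1.178 -0.71
vertex 3.603 1.718 -0.169
endloop
endfacet
facet normal -0.125 0.447 0.885
outer loop
vertex 2.741 2.246 -0.558
vertex 3.603 1.718 -0.169
vertex 3.728 2.685 -0.64
endloop
endfacet
facet normal -0.355 0.865 0.354
outer loop
vertex 2.741 2.246 -0.558
vertex 3.728 2.685 -0.64
vertex 3.038 2.743 -1.473
endloop
endfacet
facet normal -0.861 0.509 -0.003
outer loop
vertex 2.741 2.246 -0.558
vertex 3.038 2.743 -1.473
vertex 2.487 1.811 -1.517
endloop
endfacet
facet normal -0.943 -0.129 0.308
outer loop
vertex 2.741 2.246 -0.558
vertex 2.487 1.811 -1.517
vertex 2.837 1.178 -0.71
endloop
endfacet
facet normal 0.563 0.302 0.770
outer loop
vertex 3.728 2.685 -0.64
vertex 3.603 1.718 -0.169
vertex 4.433 1.889 -0.843
endloop
endfacet
facet normal -0.024 -0.691 0.723
outer loop
vertex 3.603 1.718 -0.169
vertex 2.837 1.178 -0.71
vertex 3.882 0.957 -0.887
endloop
endfacet
facet normal -0.759 -0.630 -0.165
outer loop
vertex 2.837 1.178 -0.71
vertex 2.487 1.811 -1.517
vertex 3.192 1.015 -1.72
endloop
endfacet
facet normal -0.626 0.402 -0.669
outer loop
vertex 2.487 1.811 -1.517
vertex 3.038 2.743 -1.473
vertex 3.317 1.982 -2.191
endloop
endfacet
facet normal 0.191 0.977 -0.090
outer loop
vertex 3.038 2.743 -1.473
vertex 3.728 2.685 -0.64
vertex 4.083 2.522 -1.65
endloop
endfacet
facet normal 0.861 -0.509 0.003
outer loop
vertex 4.179 1.454 -1.802
vertex 4.433 1.889 -0.843
vertex 3.882 0.957 -0.887
endloop
endfacet
facet normal 0.355 -0.865 -0.354
outer loop
vertex 4.179 1.454 -1.802
vertex 3.882 0.957 -0.887
vertex 3.192 1.015 -1.72
endloop
endfacet
facet normal 0.125 -0.447 -0.885
outer loop
vertex 4.179 1.454 -1.802
vertex 3.192 1.015 -1.72
vertex 3.317 1.982 -2.191
endloop
endfacet
facet normal 0.488 0.166 -0.857
outer loop
vertex 4.179 1.454 -1.802
vertex 3.317 1.982 -2.191
vertex 4.083 2.522 -1.65
endloop
endfacet
facet normal 0.943 0.129 -0.308
outer loop
vertex 4.179 1.454 -1.802
vertex 4.083 2.522 -1.65
vertex 4.433 1.889 -0.843
endloop
endfacet
facet normal 0.626 -0.402 0.669
outer loop
vertex 3.882 0.957 -0.887
vertex 4.433 1.889 -0.843
vertex 3.603 1.718 -0.169
endloop
endfacet
facet normal -0.191 -0.977 0.090
outer loop
vertex 3.192 1.015 -1.72
vertex 3.882 0.957 -0.887
vertex 2.837 1.178 -0.71
endloop
endfacet
facet normal -0.563 -0.302 -0.770
outer loop
vertex 3.317 1.982 -2.191
vertex 3.192 1.015 -1.72
vertex 2.487 1.811 -1.517
endloop
endfacet
facet normal 0.024 0.691 -0.723
outer loop
vertex 4.083 2.522 -1.65
vertex 3.317 1.982 -2.191
vertex 3.038 2.743 -1.473
endloop
endfacet
facet normal 0.759 0.630 0.165
outer loop
vertex 4.433 1.889 -0.843
vertex 4.083 2.522 -1.65
vertex 3.728 2.685 -0.64
endloop
endfacet
facet normal -0.969 -0.216 0.123
outer loop
vertex 0.5 0.999 -2.614
vertex 0.152 2.195 -3.252
vertex 0.491 0.31 -3.901
endloop
endfacet
facet normal 0.249 -0.855 0.456
outer loop
vertex 1.808 0.605 -4.068
vertex 0.5 0.999 -2.614
vertex 0.491 0.31 -3.901
endloop
endfacet
facet normal -0.969 -0.216 0.122
outer loop
vertex 0.491 0.31 -3.901
vertex 0.152 2.195 -3.252
vertex 0.143 1.507 -4.539
endloop
endfacet
facet normal -0.006 -0.472 -0.882
outer loop
vertex 0.143 1.507 -4.539
vertex 1.808 0.605 -4.068
vertex 0.491 0.31 -3.901
endloop
endfacet
facet normal 0.006 0.472 0.882
outer loop
vertex 0.5 0.999 -2.614
vertex 1.469 2.49 -3.419
vertex 0.152 2.195 -3.252
endloop
endfacet
facet normal 0.249 -0.855 0.455
outer loop
vertex 1.817 1.293 -2.781
vertex 0.5 0.999 -2.614
vertex 1.808 0.605 -4.068
endloop
endfacet
facet normal 0.006 0.472 0.882
outer loop
vertex 1.817 1.293 -2.781
vertex 1.469 2.49 -3.419
vertex 0.5 0.999 -2.614
endloop
endfacet
facet normal -0.249 0.855 -0.455
outer loop
vertex 0.152 2.195 -3.252
vertex 1.469 2.49 -3.419
vertex 0.143 1.507 -4.539
endloop
endfacet
facet normal -0.006 -0.472 -0.882
outer loop
vertex 1.46 1.801 -4.706
vertex 1.808 0.605 -4.068
vertex 0.143 1.507 -4.539
endloop
endfacet
facet normal -0.249 0.855 -0.456
outer loop
vertex 0.143 1.507 -4.539
vertex 1.469 2.49 -3.419
vertex 1.46 1.801 -4.706
endloop
endfacet
facet normal 0.969 0.216 -0.122
outer loop
vertex 1.46 1.801 -4.706
vertex 1.817 1.293 -2.781
vertex 1.808 0.605 -4.068
endloop
endfacet
facet normal 0.969 0.216 -0.123
outer loop
vertex 1.469 2.49 -3.419
vertex 1.817 1.293 -2.781
vertex 1.46 1.801 -4.706
endloop
endfacet
facet normal -0.672 0.378 0.637
outer loop
vertex 1.872 -3.209 -0.472
vertex 2.363 -1.854 -0.759
vertex 0.556 -3.046 -1.956
endloop
endfacet
facet normal -0.334 -0.922 0.195
outer loop
vertex 1.657 -3.666 -3.001
vertex 1.872 -3.209 -0.472
vertex 0.556 -3.046 -1.956
endloop
endfacet
facet normal -0.672 0.378 0.637
outer loop
vertex 0.556 -3.046 -1.956
vertex 2.363 -1.854 -0.759
vertex 1.047 -1.691 -2.243
endloop
endfacet
facet normal -0.661 0.082 -0.745
outer loop
vertex 1.047 -1.691 -2.243
vertex 1.657 -3.666 -3.001
vertex 0.556 -3.046 -1.956
endloop
endfacet
facet normal 0.661 -0.082 0.745
outer loop
vertex 1.872 -3.209 -0.472
vertex 3.464 -2.474 -1.804
vertex 2.363 -1.854 -0.759
endloop
endfacet
facet normal -0.334 -0.922 0.195
outer loop
vertex 2.973 -3.829 -1.517
vertex 1.872 -3.209 -0.472
vertex 1.657 -3.666 -3.001
endloop
endfacet
facet normal 0.661 -0.082 0.745
outer loop
vertex 2.973 -3.829 -1.517
vertex 3.464 -2.474 -1.804
vertex 1.872 -3.209 -0.472
endloop
endfacet
facet normal 0.334 0.922 -0.195
outer loop
vertex 2.363 -1.854 -0.759
vertex 3.464 -2.474 -1.804
vertex 1.047 -1.691 -2.243
endloop
endfacet
facet normal -0.661 0.082 -0.745
outer loop
vertex 2.148 -2.311 -3.288
vertex 1.657 -3.666 -3.001
vertex 1.047 -1.691 -2.243
endloop
endfacet
facet normal 0.334 0.922 -0.195
outer loop
vertex 1.047 -1.691 -2.243
vertex 3.464 -2.474 -1.804
vertex 2.148 -2.311 -3.288
endloop
endfacet
facet normal 0.672 -0.378 -0.637
outer loop
vertex 2.148 -2.311 -3.288
vertex 2.973 -3.829 -1.517
vertex 1.657 -3.666 -3.001
endloop
endfacet
facet normal 0.672 -0.378 -0.637
outer loop
vertex 3.464 -2.474 -1.804
vertex 2.973 -3.829 -1.517
vertex 2.148 -2.311 -3.288
endloop
endfacet

endsolid


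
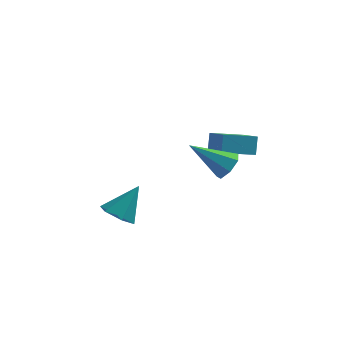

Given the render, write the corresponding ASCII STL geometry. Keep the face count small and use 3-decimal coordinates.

solid 
facet normal -0.455 -0.456 -0.765
outer loop
vertex -3.117 -0.472 -3.472
vertex -3.952 -0.192 -3.142
vertex -3.48 0.351 -3.747
endloop
endfacet
facet normal 0.916 0.326 -0.234
outer loop
vertex -3.117 -0.472 -3.472
vertex -3.48 0.351 -3.747
vertex -3.068 0.692 -1.658
endloop
endfacet
facet normal -0.456 -0.456 -0.765
outer loop
vertex -3.48 0.351 -3.747
vertex -3.952 -0.192 -3.142
vertex -4.314 0.63 -3.416
endloop
endfacet
facet normal 0.238 0.950 -0.202
outer loop
vertex -3.48 0.351 -3.747
vertex -4.314 0.63 -3.416
vertex -3.068 0.692 -1.658
endloop
endfacet
facet normal -0.455 -0.455 -0.765
outer loop
vertex -4.314 0.63 -3.416
vertex -3.952 -0.192 -3.142
vertex -4.786 0.087 -2.812
endloop
endfacet
facet normal -0.502 0.801 0.327
outer loop
vertex -4.314 0.63 -3.416
vertex -4.786 0.087 -2.812
vertex -3.068 0.692 -1.658
endloop
endfacet
facet normal -0.455 -0.456 -0.765
outer loop
vertex -4.786 0.087 -2.812
vertex -3.952 -0.192 -3.142
vertex -4.423 -0.736 -2.537
endloop
endfacet
facet normal -0.564 0.027 0.825
outer loop
vertex -4.786 0.087 -2.812
vertex -4.423 -0.736 -2.537
vertex -3.068 0.692 -1.658
endloop
endfacet
facet normal -0.455 -0.456 -0.765
outer loop
vertex -4.423 -0.736 -2.537
vertex -3.952 -0.192 -3.142
vertex -3.589 -1.015 -2.867
endloop
endfacet
facet normal 0.114 -0.597 0.794
outer loop
vertex -4.423 -0.736 -2.537
vertex -3.589 -1.015 -2.867
vertex -3.068 0.692 -1.658
endloop
endfacet
facet normal -0.455 -0.456 -0.765
outer loop
vertex -3.589 -1.015 -2.867
vertex -3.952 -0.192 -3.142
vertex -3.117 -0.472 -3.472
endloop
endfacet
facet normal 0.854 -0.448 0.264
outer loop
vertex -3.589 -1.015 -2.867
vertex -3.117 -0.472 -3.472
vertex -3.068 0.692 -1.658
endloop
endfacet
facet normal 0.799 0.048 -0.599
outer loop
vertex 1.825 -2.708 2.813
vertex 1.363 -2.438 2.218
vertex 1.755 -2.018 2.775
endloop
endfacet
facet normal 0.302 0.083 0.950
outer loop
vertex 1.825 -2.708 2.813
vertex 1.755 -2.018 2.775
vertex -0.323 -2.542 3.482
endloop
endfacet
facet normal 0.799 0.049 -0.599
outer loop
vertex 1.755 -2.018 2.775
vertex 1.363 -2.438 2.218
vertex 1.389 -1.645 2.318
endloop
endfacet
facet normal 0.016 0.781 0.625
outer loop
vertex 1.755 -2.018 2.775
vertex 1.389 -1.645 2.318
vertex -0.323 -2.542 3.482
endloop
endfacet
facet normal 0.800 0.049 -0.598
outer loop
vertex 1.389 -1.645 2.318
vertex 1.363 -2.438 2.218
vertex 1.004 -1.869 1.785
endloop
endfacet
facet normal -0.477 0.879 -0.025
outer loop
vertex 1.389 -1.645 2.318
vertex 1.004 -1.869 1.785
vertex -0.323 -2.542 3.482
endloop
endfacet
facet normal 0.799 0.048 -0.599
outer loop
vertex 1.004 -1.869 1.785
vertex 1.363 -2.438 2.218
vertex 0.889 -2.522 1.579
endloop
endfacet
facet normal -0.805 0.303 -0.510
outer loop
vertex 1.004 -1.869 1.785
vertex 0.889 -2.522 1.579
vertex -0.323 -2.542 3.482
endloop
endfacet
facet normal 0.799 0.049 -0.599
outer loop
vertex 0.889 -2.522 1.579
vertex 1.363 -2.438 2.218
vertex 1.131 -3.112 1.854
endloop
endfacet
facet normal -0.722 -0.513 -0.465
outer loop
vertex 0.889 -2.522 1.579
vertex 1.131 -3.112 1.854
vertex -0.323 -2.542 3.482
endloop
endfacet
facet normal 0.799 0.049 -0.599
outer loop
vertex 1.131 -3.112 1.854
vertex 1.363 -2.438 2.218
vertex 1.548 -3.195 2.403
endloop
endfacet
facet normal -0.289 -0.954 0.076
outer loop
vertex 1.131 -3.112 1.854
vertex 1.548 -3.195 2.403
vertex -0.323 -2.542 3.482
endloop
endfacet
facet normal 0.800 0.049 -0.599
outer loop
vertex 1.548 -3.195 2.403
vertex 1.363 -2.438 2.218
vertex 1.825 -2.708 2.813
endloop
endfacet
facet normal 0.167 -0.689 0.706
outer loop
vertex 1.548 -3.195 2.403
vertex 1.825 -2.708 2.813
vertex -0.323 -2.542 3.482
endloop
endfacet
facet normal -0.506 0.741 -0.442
outer loop
vertex -0.178 3.684 0.297
vertex 1.348 4.439 -0.186
vertex -0.193 3.139 -0.6
endloop
endfacet
facet normal -0.862 -0.427 0.274
outer loop
vertex 0.572 2.021 0.066
vertex -0.178 3.684 0.297
vertex -0.193 3.139 -0.6
endloop
endfacet
facet normal -0.507 0.741 -0.441
outer loop
vertex -0.193 3.139 -0.6
vertex 1.348 4.439 -0.186
vertex 1.333 3.895 -1.083
endloop
endfacet
facet normal -0.014 -0.519 -0.855
outer loop
vertex 1.333 3.895 -1.083
vertex 0.572 2.021 0.066
vertex -0.193 3.139 -0.6
endloop
endfacet
facet normal 0.014 0.519 0.855
outer loop
vertex -0.178 3.684 0.297
vertex 2.113 3.321 0.48
vertex 1.348 4.439 -0.186
endloop
endfacet
facet normal -0.862 -0.427 0.273
outer loop
vertex 0.587 2.565 0.963
vertex -0.178 3.684 0.297
vertex 0.572 2.021 0.066
endloop
endfacet
facet normal 0.014 0.518 0.855
outer loop
vertex 0.587 2.565 0.963
vertex 2.113 3.321 0.48
vertex -0.178 3.684 0.297
endloop
endfacet
facet normal 0.862 0.427 -0.273
outer loop
vertex 1.348 4.439 -0.186
vertex 2.113 3.321 0.48
vertex 1.333 3.895 -1.083
endloop
endfacet
facet normal -0.014 -0.518 -0.855
outer loop
vertex 2.098 2.776 -0.417
vertex 0.572 2.021 0.066
vertex 1.333 3.895 -1.083
endloop
endfacet
facet normal 0.862 0.427 -0.274
outer loop
vertex 1.333 3.895 -1.083
vertex 2.113 3.321 0.48
vertex 2.098 2.776 -0.417
endloop
endfacet
facet normal 0.506 -0.741 0.441
outer loop
vertex 2.098 2.776 -0.417
vertex 0.587 2.565 0.963
vertex 0.572 2.021 0.066
endloop
endfacet
facet normal 0.507 -0.741 0.441
outer loop
vertex 2.113 3.321 0.48
vertex 0.587 2.565 0.963
vertex 2.098 2.776 -0.417
endloop
endfacet

endsolid


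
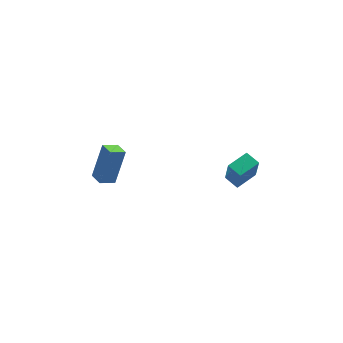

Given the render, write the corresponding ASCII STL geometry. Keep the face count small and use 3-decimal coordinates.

solid 
facet normal -0.916 -0.145 0.375
outer loop
vertex -3.433 1.87 4.708
vertex -3.637 2.764 4.555
vertex -4.173 1.358 2.701
endloop
endfacet
facet normal 0.220 -0.962 0.164
outer loop
vertex -3.303 1.496 2.345
vertex -3.433 1.87 4.708
vertex -4.173 1.358 2.701
endloop
endfacet
facet normal -0.916 -0.145 0.375
outer loop
vertex -4.173 1.358 2.701
vertex -3.637 2.764 4.555
vertex -4.377 2.253 2.548
endloop
endfacet
facet normal -0.336 -0.233 -0.912
outer loop
vertex -4.377 2.253 2.548
vertex -3.303 1.496 2.345
vertex -4.173 1.358 2.701
endloop
endfacet
facet normal 0.336 0.233 0.912
outer loop
vertex -3.433 1.87 4.708
vertex -2.767 2.902 4.199
vertex -3.637 2.764 4.555
endloop
endfacet
facet normal 0.219 -0.962 0.164
outer loop
vertex -2.563 2.007 4.352
vertex -3.433 1.87 4.708
vertex -3.303 1.496 2.345
endloop
endfacet
facet normal 0.337 0.233 0.912
outer loop
vertex -2.563 2.007 4.352
vertex -2.767 2.902 4.199
vertex -3.433 1.87 4.708
endloop
endfacet
facet normal -0.220 0.962 -0.164
outer loop
vertex -3.637 2.764 4.555
vertex -2.767 2.902 4.199
vertex -4.377 2.253 2.548
endloop
endfacet
facet normal -0.337 -0.233 -0.912
outer loop
vertex -3.507 2.39 2.192
vertex -3.303 1.496 2.345
vertex -4.377 2.253 2.548
endloop
endfacet
facet normal -0.219 0.962 -0.165
outer loop
vertex -4.377 2.253 2.548
vertex -2.767 2.902 4.199
vertex -3.507 2.39 2.192
endloop
endfacet
facet normal 0.916 0.145 -0.375
outer loop
vertex -3.507 2.39 2.192
vertex -2.563 2.007 4.352
vertex -3.303 1.496 2.345
endloop
endfacet
facet normal 0.916 0.145 -0.375
outer loop
vertex -2.767 2.902 4.199
vertex -2.563 2.007 4.352
vertex -3.507 2.39 2.192
endloop
endfacet
facet normal -0.884 -0.442 -0.149
outer loop
vertex 3.351 0.455 2.129
vertex 2.908 1.256 2.381
vertex 3.365 0.96 0.548
endloop
endfacet
facet normal 0.467 -0.844 -0.265
outer loop
vertex 4.612 1.584 0.759
vertex 3.351 0.455 2.129
vertex 3.365 0.96 0.548
endloop
endfacet
facet normal -0.885 -0.442 -0.149
outer loop
vertex 3.365 0.96 0.548
vertex 2.908 1.256 2.381
vertex 2.922 1.762 0.8
endloop
endfacet
facet normal 0.009 0.304 -0.953
outer loop
vertex 2.922 1.762 0.8
vertex 4.612 1.584 0.759
vertex 3.365 0.96 0.548
endloop
endfacet
facet normal -0.009 -0.305 0.952
outer loop
vertex 3.351 0.455 2.129
vertex 4.155 1.88 2.592
vertex 2.908 1.256 2.381
endloop
endfacet
facet normal 0.466 -0.844 -0.266
outer loop
vertex 4.598 1.078 2.34
vertex 3.351 0.455 2.129
vertex 4.612 1.584 0.759
endloop
endfacet
facet normal -0.009 -0.304 0.953
outer loop
vertex 4.598 1.078 2.34
vertex 4.155 1.88 2.592
vertex 3.351 0.455 2.129
endloop
endfacet
facet normal -0.467 0.843 0.266
outer loop
vertex 2.908 1.256 2.381
vertex 4.155 1.88 2.592
vertex 2.922 1.762 0.8
endloop
endfacet
facet normal 0.009 0.305 -0.952
outer loop
vertex 4.169 2.385 1.011
vertex 4.612 1.584 0.759
vertex 2.922 1.762 0.8
endloop
endfacet
facet normal -0.466 0.844 0.265
outer loop
vertex 2.922 1.762 0.8
vertex 4.155 1.88 2.592
vertex 4.169 2.385 1.011
endloop
endfacet
facet normal 0.884 0.442 0.149
outer loop
vertex 4.169 2.385 1.011
vertex 4.598 1.078 2.34
vertex 4.612 1.584 0.759
endloop
endfacet
facet normal 0.885 0.442 0.149
outer loop
vertex 4.155 1.88 2.592
vertex 4.598 1.078 2.34
vertex 4.169 2.385 1.011
endloop
endfacet

endsolid


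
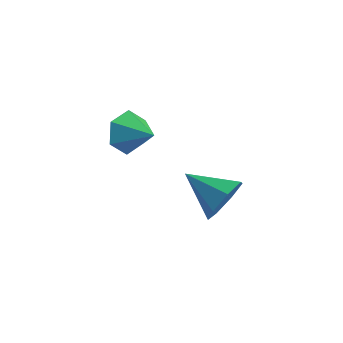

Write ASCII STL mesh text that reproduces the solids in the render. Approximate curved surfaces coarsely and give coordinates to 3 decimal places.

solid 
facet normal -0.907 -0.003 -0.421
outer loop
vertex -1.361 3.517 -2.596
vertex -1.615 3.129 -2.045
vertex -1.631 3.848 -2.016
endloop
endfacet
facet normal 0.622 0.768 -0.149
outer loop
vertex -1.361 3.517 -2.596
vertex -1.631 3.848 -2.016
vertex -0.645 3.131 -1.595
endloop
endfacet
facet normal -0.907 -0.003 -0.421
outer loop
vertex -1.631 3.848 -2.016
vertex -1.615 3.129 -2.045
vertex -1.885 3.46 -1.465
endloop
endfacet
facet normal 0.260 0.729 0.633
outer loop
vertex -1.631 3.848 -2.016
vertex -1.885 3.46 -1.465
vertex -0.645 3.131 -1.595
endloop
endfacet
facet normal -0.907 -0.002 -0.421
outer loop
vertex -1.885 3.46 -1.465
vertex -1.615 3.129 -2.045
vertex -1.87 2.741 -1.494
endloop
endfacet
facet normal 0.094 -0.038 0.995
outer loop
vertex -1.885 3.46 -1.465
vertex -1.87 2.741 -1.494
vertex -0.645 3.131 -1.595
endloop
endfacet
facet normal -0.907 -0.002 -0.421
outer loop
vertex -1.87 2.741 -1.494
vertex -1.615 3.129 -2.045
vertex -1.6 2.409 -2.074
endloop
endfacet
facet normal 0.291 -0.766 0.574
outer loop
vertex -1.87 2.741 -1.494
vertex -1.6 2.409 -2.074
vertex -0.645 3.131 -1.595
endloop
endfacet
facet normal -0.908 -0.002 -0.420
outer loop
vertex -1.6 2.409 -2.074
vertex -1.615 3.129 -2.045
vertex -1.346 2.797 -2.625
endloop
endfacet
facet normal 0.654 -0.726 -0.210
outer loop
vertex -1.6 2.409 -2.074
vertex -1.346 2.797 -2.625
vertex -0.645 3.131 -1.595
endloop
endfacet
facet normal -0.908 -0.002 -0.420
outer loop
vertex -1.346 2.797 -2.625
vertex -1.615 3.129 -2.045
vertex -1.361 3.517 -2.596
endloop
endfacet
facet normal 0.820 0.040 -0.571
outer loop
vertex -1.346 2.797 -2.625
vertex -1.361 3.517 -2.596
vertex -0.645 3.131 -1.595
endloop
endfacet
facet normal 0.919 0.152 -0.364
outer loop
vertex 2.537 2.425 -1.62
vertex 2.241 2.701 -2.252
vertex 2.429 3.067 -1.624
endloop
endfacet
facet normal -0.098 -0.010 0.995
outer loop
vertex 2.537 2.425 -1.62
vertex 2.429 3.067 -1.624
vertex 1.019 2.499 -1.768
endloop
endfacet
facet normal 0.919 0.153 -0.364
outer loop
vertex 2.429 3.067 -1.624
vertex 2.241 2.701 -2.252
vertex 2.179 3.434 -2.101
endloop
endfacet
facet normal -0.333 0.655 0.678
outer loop
vertex 2.429 3.067 -1.624
vertex 2.179 3.434 -2.101
vertex 1.019 2.499 -1.768
endloop
endfacet
facet normal 0.919 0.153 -0.364
outer loop
vertex 2.179 3.434 -2.101
vertex 2.241 2.701 -2.252
vertex 1.976 3.249 -2.691
endloop
endfacet
facet normal -0.632 0.775 -0.026
outer loop
vertex 2.179 3.434 -2.101
vertex 1.976 3.249 -2.691
vertex 1.019 2.499 -1.768
endloop
endfacet
facet normal 0.919 0.153 -0.364
outer loop
vertex 1.976 3.249 -2.691
vertex 2.241 2.701 -2.252
vertex 1.973 2.652 -2.95
endloop
endfacet
facet normal -0.768 0.258 -0.586
outer loop
vertex 1.976 3.249 -2.691
vertex 1.973 2.652 -2.95
vertex 1.019 2.499 -1.768
endloop
endfacet
facet normal 0.919 0.152 -0.364
outer loop
vertex 1.973 2.652 -2.95
vertex 2.241 2.701 -2.252
vertex 2.171 2.092 -2.684
endloop
endfacet
facet normal -0.640 -0.502 -0.581
outer loop
vertex 1.973 2.652 -2.95
vertex 2.171 2.092 -2.684
vertex 1.019 2.499 -1.768
endloop
endfacet
facet normal 0.919 0.152 -0.364
outer loop
vertex 2.171 2.092 -2.684
vertex 2.241 2.701 -2.252
vertex 2.422 1.992 -2.092
endloop
endfacet
facet normal -0.343 -0.939 -0.013
outer loop
vertex 2.171 2.092 -2.684
vertex 2.422 1.992 -2.092
vertex 1.019 2.499 -1.768
endloop
endfacet
facet normal 0.919 0.152 -0.364
outer loop
vertex 2.422 1.992 -2.092
vertex 2.241 2.701 -2.252
vertex 2.537 2.425 -1.62
endloop
endfacet
facet normal -0.102 -0.721 0.686
outer loop
vertex 2.422 1.992 -2.092
vertex 2.537 2.425 -1.62
vertex 1.019 2.499 -1.768
endloop
endfacet

endsolid


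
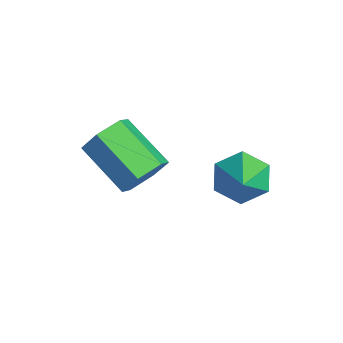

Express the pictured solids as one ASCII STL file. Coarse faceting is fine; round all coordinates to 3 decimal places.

solid 
facet normal 0.776 0.402 -0.486
outer loop
vertex 1.366 -0.306 1.087
vertex 1.082 -0.754 0.263
vertex 0.748 0.144 0.473
endloop
endfacet
facet normal -0.029 0.792 0.610
outer loop
vertex 1.366 -0.306 1.087
vertex 0.748 0.144 0.473
vertex -0.319 -1.178 2.141
endloop
endfacet
facet normal -0.030 0.793 0.609
outer loop
vertex -0.319 -1.178 2.141
vertex 0.748 0.144 0.473
vertex -0.936 -0.729 1.526
endloop
endfacet
facet normal -0.776 -0.402 0.485
outer loop
vertex -0.319 -1.178 2.141
vertex -0.936 -0.729 1.526
vertex -0.602 -1.626 1.317
endloop
endfacet
facet normal 0.776 0.402 -0.485
outer loop
vertex 0.748 0.144 0.473
vertex 1.082 -0.754 0.263
vertex 0.465 -0.305 -0.352
endloop
endfacet
facet normal -0.561 0.793 -0.239
outer loop
vertex 0.748 0.144 0.473
vertex 0.465 -0.305 -0.352
vertex -0.936 -0.729 1.526
endloop
endfacet
facet normal -0.560 0.793 -0.239
outer loop
vertex -0.936 -0.729 1.526
vertex 0.465 -0.305 -0.352
vertex -1.219 -1.177 0.702
endloop
endfacet
facet normal -0.776 -0.402 0.485
outer loop
vertex -0.936 -0.729 1.526
vertex -1.219 -1.177 0.702
vertex -0.602 -1.626 1.317
endloop
endfacet
facet normal 0.776 0.402 -0.485
outer loop
vertex 0.465 -0.305 -0.352
vertex 1.082 -0.754 0.263
vertex 0.799 -1.202 -0.561
endloop
endfacet
facet normal -0.531 -0.000 -0.848
outer loop
vertex 0.465 -0.305 -0.352
vertex 0.799 -1.202 -0.561
vertex -1.219 -1.177 0.702
endloop
endfacet
facet normal -0.531 0.001 -0.848
outer loop
vertex -1.219 -1.177 0.702
vertex 0.799 -1.202 -0.561
vertex -0.886 -2.074 0.493
endloop
endfacet
facet normal -0.776 -0.401 0.486
outer loop
vertex -1.219 -1.177 0.702
vertex -0.886 -2.074 0.493
vertex -0.602 -1.626 1.317
endloop
endfacet
facet normal 0.776 0.402 -0.485
outer loop
vertex 0.799 -1.202 -0.561
vertex 1.082 -0.754 0.263
vertex 1.416 -1.651 0.054
endloop
endfacet
facet normal 0.030 -0.793 -0.609
outer loop
vertex 0.799 -1.202 -0.561
vertex 1.416 -1.651 0.054
vertex -0.886 -2.074 0.493
endloop
endfacet
facet normal 0.029 -0.792 -0.610
outer loop
vertex -0.886 -2.074 0.493
vertex 1.416 -1.651 0.054
vertex -0.268 -2.524 1.107
endloop
endfacet
facet normal -0.776 -0.402 0.486
outer loop
vertex -0.886 -2.074 0.493
vertex -0.268 -2.524 1.107
vertex -0.602 -1.626 1.317
endloop
endfacet
facet normal 0.776 0.402 -0.485
outer loop
vertex 1.416 -1.651 0.054
vertex 1.082 -0.754 0.263
vertex 1.699 -1.203 0.878
endloop
endfacet
facet normal 0.560 -0.793 0.239
outer loop
vertex 1.416 -1.651 0.054
vertex 1.699 -1.203 0.878
vertex -0.268 -2.524 1.107
endloop
endfacet
facet normal 0.560 -0.793 0.239
outer loop
vertex -0.268 -2.524 1.107
vertex 1.699 -1.203 0.878
vertex 0.015 -2.075 1.932
endloop
endfacet
facet normal -0.776 -0.402 0.485
outer loop
vertex -0.268 -2.524 1.107
vertex 0.015 -2.075 1.932
vertex -0.602 -1.626 1.317
endloop
endfacet
facet normal 0.776 0.401 -0.486
outer loop
vertex 1.699 -1.203 0.878
vertex 1.082 -0.754 0.263
vertex 1.366 -0.306 1.087
endloop
endfacet
facet normal 0.531 -0.000 0.848
outer loop
vertex 1.699 -1.203 0.878
vertex 1.366 -0.306 1.087
vertex 0.015 -2.075 1.932
endloop
endfacet
facet normal 0.530 -0.000 0.848
outer loop
vertex 0.015 -2.075 1.932
vertex 1.366 -0.306 1.087
vertex -0.319 -1.178 2.141
endloop
endfacet
facet normal -0.776 -0.402 0.485
outer loop
vertex 0.015 -2.075 1.932
vertex -0.319 -1.178 2.141
vertex -0.602 -1.626 1.317
endloop
endfacet
facet normal -0.776 0.260 -0.575
outer loop
vertex 3.236 2.688 0.463
vertex 2.676 1.966 0.893
vertex 2.693 2.895 1.29
endloop
endfacet
facet normal 0.654 0.714 0.251
outer loop
vertex 3.236 2.688 0.463
vertex 2.693 2.895 1.29
vertex 3.964 1.534 1.847
endloop
endfacet
facet normal -0.776 0.260 -0.575
outer loop
vertex 2.693 2.895 1.29
vertex 2.676 1.966 0.893
vertex 2.133 2.173 1.72
endloop
endfacet
facet normal 0.097 0.453 0.886
outer loop
vertex 2.693 2.895 1.29
vertex 2.133 2.173 1.72
vertex 3.964 1.534 1.847
endloop
endfacet
facet normal -0.776 0.260 -0.575
outer loop
vertex 2.133 2.173 1.72
vertex 2.676 1.966 0.893
vertex 2.116 1.244 1.323
endloop
endfacet
facet normal -0.196 -0.382 0.903
outer loop
vertex 2.133 2.173 1.72
vertex 2.116 1.244 1.323
vertex 3.964 1.534 1.847
endloop
endfacet
facet normal -0.776 0.260 -0.574
outer loop
vertex 2.116 1.244 1.323
vertex 2.676 1.966 0.893
vertex 2.658 1.037 0.497
endloop
endfacet
facet normal 0.069 -0.956 0.285
outer loop
vertex 2.116 1.244 1.323
vertex 2.658 1.037 0.497
vertex 3.964 1.534 1.847
endloop
endfacet
facet normal -0.776 0.260 -0.574
outer loop
vertex 2.658 1.037 0.497
vertex 2.676 1.966 0.893
vertex 3.218 1.759 0.067
endloop
endfacet
facet normal 0.627 -0.695 -0.351
outer loop
vertex 2.658 1.037 0.497
vertex 3.218 1.759 0.067
vertex 3.964 1.534 1.847
endloop
endfacet
facet normal -0.776 0.260 -0.574
outer loop
vertex 3.218 1.759 0.067
vertex 2.676 1.966 0.893
vertex 3.236 2.688 0.463
endloop
endfacet
facet normal 0.919 0.139 -0.368
outer loop
vertex 3.218 1.759 0.067
vertex 3.236 2.688 0.463
vertex 3.964 1.534 1.847
endloop
endfacet

endsolid


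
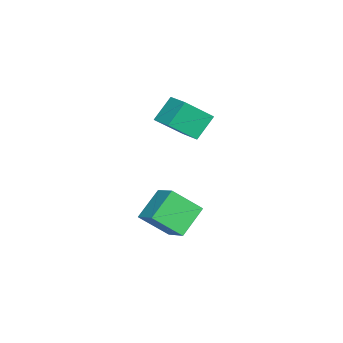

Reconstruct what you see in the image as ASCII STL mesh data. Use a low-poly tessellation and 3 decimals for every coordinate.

solid 
facet normal -0.760 -0.631 -0.154
outer loop
vertex 1.432 -2.406 3.401
vertex 0.642 -1.743 4.584
vertex 0.652 -1.169 2.187
endloop
endfacet
facet normal 0.504 -0.422 -0.754
outer loop
vertex 1.678 -0.317 2.396
vertex 1.432 -2.406 3.401
vertex 0.652 -1.169 2.187
endloop
endfacet
facet normal -0.760 -0.632 -0.154
outer loop
vertex 0.652 -1.169 2.187
vertex 0.642 -1.743 4.584
vertex -0.139 -0.507 3.371
endloop
endfacet
facet normal -0.411 0.651 -0.638
outer loop
vertex -0.139 -0.507 3.371
vertex 1.678 -0.317 2.396
vertex 0.652 -1.169 2.187
endloop
endfacet
facet normal 0.410 -0.651 0.639
outer loop
vertex 1.432 -2.406 3.401
vertex 1.668 -0.891 4.793
vertex 0.642 -1.743 4.584
endloop
endfacet
facet normal 0.503 -0.422 -0.754
outer loop
vertex 2.459 -1.553 3.609
vertex 1.432 -2.406 3.401
vertex 1.678 -0.317 2.396
endloop
endfacet
facet normal 0.411 -0.651 0.638
outer loop
vertex 2.459 -1.553 3.609
vertex 1.668 -0.891 4.793
vertex 1.432 -2.406 3.401
endloop
endfacet
facet normal -0.504 0.422 0.754
outer loop
vertex 0.642 -1.743 4.584
vertex 1.668 -0.891 4.793
vertex -0.139 -0.507 3.371
endloop
endfacet
facet normal -0.411 0.650 -0.639
outer loop
vertex 0.888 0.346 3.579
vertex 1.678 -0.317 2.396
vertex -0.139 -0.507 3.371
endloop
endfacet
facet normal -0.503 0.422 0.754
outer loop
vertex -0.139 -0.507 3.371
vertex 1.668 -0.891 4.793
vertex 0.888 0.346 3.579
endloop
endfacet
facet normal 0.760 0.631 0.154
outer loop
vertex 0.888 0.346 3.579
vertex 2.459 -1.553 3.609
vertex 1.678 -0.317 2.396
endloop
endfacet
facet normal 0.760 0.631 0.155
outer loop
vertex 1.668 -0.891 4.793
vertex 2.459 -1.553 3.609
vertex 0.888 0.346 3.579
endloop
endfacet
facet normal -0.681 0.384 0.624
outer loop
vertex 2.756 -1.968 -0.576
vertex 3.808 -1.118 0.049
vertex 2.386 -0.588 -1.828
endloop
endfacet
facet normal -0.706 -0.570 -0.420
outer loop
vertex 3.652 -1.302 -2.989
vertex 2.756 -1.968 -0.576
vertex 2.386 -0.588 -1.828
endloop
endfacet
facet normal -0.681 0.384 0.624
outer loop
vertex 2.386 -0.588 -1.828
vertex 3.808 -1.118 0.049
vertex 3.438 0.262 -1.203
endloop
endfacet
facet normal -0.195 0.726 -0.659
outer loop
vertex 3.438 0.262 -1.203
vertex 3.652 -1.302 -2.989
vertex 2.386 -0.588 -1.828
endloop
endfacet
facet normal 0.195 -0.726 0.659
outer loop
vertex 2.756 -1.968 -0.576
vertex 5.074 -1.832 -1.112
vertex 3.808 -1.118 0.049
endloop
endfacet
facet normal -0.706 -0.570 -0.420
outer loop
vertex 4.022 -2.682 -1.737
vertex 2.756 -1.968 -0.576
vertex 3.652 -1.302 -2.989
endloop
endfacet
facet normal 0.195 -0.726 0.659
outer loop
vertex 4.022 -2.682 -1.737
vertex 5.074 -1.832 -1.112
vertex 2.756 -1.968 -0.576
endloop
endfacet
facet normal 0.706 0.570 0.420
outer loop
vertex 3.808 -1.118 0.049
vertex 5.074 -1.832 -1.112
vertex 3.438 0.262 -1.203
endloop
endfacet
facet normal -0.195 0.726 -0.659
outer loop
vertex 4.704 -0.452 -2.364
vertex 3.652 -1.302 -2.989
vertex 3.438 0.262 -1.203
endloop
endfacet
facet normal 0.706 0.570 0.420
outer loop
vertex 3.438 0.262 -1.203
vertex 5.074 -1.832 -1.112
vertex 4.704 -0.452 -2.364
endloop
endfacet
facet normal 0.681 -0.384 -0.624
outer loop
vertex 4.704 -0.452 -2.364
vertex 4.022 -2.682 -1.737
vertex 3.652 -1.302 -2.989
endloop
endfacet
facet normal 0.681 -0.384 -0.624
outer loop
vertex 5.074 -1.832 -1.112
vertex 4.022 -2.682 -1.737
vertex 4.704 -0.452 -2.364
endloop
endfacet

endsolid


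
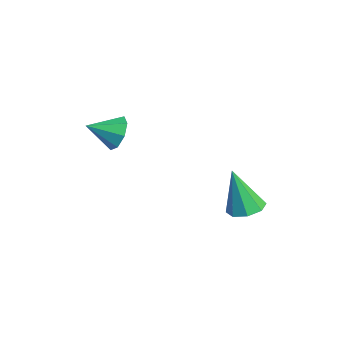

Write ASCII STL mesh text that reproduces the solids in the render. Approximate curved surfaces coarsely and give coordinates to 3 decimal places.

solid 
facet normal 0.168 0.234 -0.958
outer loop
vertex 2.292 3.612 -1.74
vertex 1.917 4.175 -1.668
vertex 2.575 4.022 -1.59
endloop
endfacet
facet normal 0.717 -0.615 0.328
outer loop
vertex 2.292 3.612 -1.74
vertex 2.575 4.022 -1.59
vertex 1.623 3.765 0.008
endloop
endfacet
facet normal 0.168 0.233 -0.958
outer loop
vertex 2.575 4.022 -1.59
vertex 1.917 4.175 -1.668
vertex 2.473 4.522 -1.486
endloop
endfacet
facet normal 0.853 0.066 0.519
outer loop
vertex 2.575 4.022 -1.59
vertex 2.473 4.522 -1.486
vertex 1.623 3.765 0.008
endloop
endfacet
facet normal 0.167 0.235 -0.958
outer loop
vertex 2.473 4.522 -1.486
vertex 1.917 4.175 -1.668
vertex 2.045 4.818 -1.488
endloop
endfacet
facet normal 0.455 0.662 0.595
outer loop
vertex 2.473 4.522 -1.486
vertex 2.045 4.818 -1.488
vertex 1.623 3.765 0.008
endloop
endfacet
facet normal 0.168 0.235 -0.957
outer loop
vertex 2.045 4.818 -1.488
vertex 1.917 4.175 -1.668
vertex 1.542 4.738 -1.596
endloop
endfacet
facet normal -0.241 0.824 0.512
outer loop
vertex 2.045 4.818 -1.488
vertex 1.542 4.738 -1.596
vertex 1.623 3.765 0.008
endloop
endfacet
facet normal 0.168 0.234 -0.958
outer loop
vertex 1.542 4.738 -1.596
vertex 1.917 4.175 -1.668
vertex 1.259 4.328 -1.746
endloop
endfacet
facet normal -0.831 0.457 0.319
outer loop
vertex 1.542 4.738 -1.596
vertex 1.259 4.328 -1.746
vertex 1.623 3.765 0.008
endloop
endfacet
facet normal 0.168 0.233 -0.958
outer loop
vertex 1.259 4.328 -1.746
vertex 1.917 4.175 -1.668
vertex 1.361 3.828 -1.85
endloop
endfacet
facet normal -0.966 -0.224 0.129
outer loop
vertex 1.259 4.328 -1.746
vertex 1.361 3.828 -1.85
vertex 1.623 3.765 0.008
endloop
endfacet
facet normal 0.167 0.235 -0.958
outer loop
vertex 1.361 3.828 -1.85
vertex 1.917 4.175 -1.668
vertex 1.789 3.532 -1.848
endloop
endfacet
facet normal -0.568 -0.821 0.052
outer loop
vertex 1.361 3.828 -1.85
vertex 1.789 3.532 -1.848
vertex 1.623 3.765 0.008
endloop
endfacet
facet normal 0.168 0.235 -0.957
outer loop
vertex 1.789 3.532 -1.848
vertex 1.917 4.175 -1.668
vertex 2.292 3.612 -1.74
endloop
endfacet
facet normal 0.127 -0.983 0.135
outer loop
vertex 1.789 3.532 -1.848
vertex 2.292 3.612 -1.74
vertex 1.623 3.765 0.008
endloop
endfacet
facet normal 0.056 0.903 -0.426
outer loop
vertex 0.078 0.14 0.628
vertex -0.188 0.434 1.217
vertex 0.465 0.283 0.982
endloop
endfacet
facet normal 0.578 -0.745 -0.331
outer loop
vertex 0.078 0.14 0.628
vertex 0.465 0.283 0.982
vertex -0.252 -0.594 1.703
endloop
endfacet
facet normal 0.055 0.903 -0.426
outer loop
vertex 0.465 0.283 0.982
vertex -0.188 0.434 1.217
vertex 0.469 0.515 1.474
endloop
endfacet
facet normal 0.837 -0.497 0.228
outer loop
vertex 0.465 0.283 0.982
vertex 0.469 0.515 1.474
vertex -0.252 -0.594 1.703
endloop
endfacet
facet normal 0.056 0.902 -0.428
outer loop
vertex 0.469 0.515 1.474
vertex -0.188 0.434 1.217
vertex 0.088 0.7 1.814
endloop
endfacet
facet normal 0.587 -0.221 0.779
outer loop
vertex 0.469 0.515 1.474
vertex 0.088 0.7 1.814
vertex -0.252 -0.594 1.703
endloop
endfacet
facet normal 0.055 0.902 -0.428
outer loop
vertex 0.088 0.7 1.814
vertex -0.188 0.434 1.217
vertex -0.455 0.729 1.805
endloop
endfacet
facet normal -0.021 -0.080 0.997
outer loop
vertex 0.088 0.7 1.814
vertex -0.455 0.729 1.805
vertex -0.252 -0.594 1.703
endloop
endfacet
facet normal 0.057 0.903 -0.427
outer loop
vertex -0.455 0.729 1.805
vertex -0.188 0.434 1.217
vertex -0.841 0.586 1.451
endloop
endfacet
facet normal -0.636 -0.156 0.756
outer loop
vertex -0.455 0.729 1.805
vertex -0.841 0.586 1.451
vertex -0.252 -0.594 1.703
endloop
endfacet
facet normal 0.057 0.902 -0.427
outer loop
vertex -0.841 0.586 1.451
vertex -0.188 0.434 1.217
vertex -0.845 0.354 0.96
endloop
endfacet
facet normal -0.893 -0.404 0.198
outer loop
vertex -0.841 0.586 1.451
vertex -0.845 0.354 0.96
vertex -0.252 -0.594 1.703
endloop
endfacet
facet normal 0.057 0.903 -0.426
outer loop
vertex -0.845 0.354 0.96
vertex -0.188 0.434 1.217
vertex -0.464 0.169 0.619
endloop
endfacet
facet normal -0.644 -0.679 -0.352
outer loop
vertex -0.845 0.354 0.96
vertex -0.464 0.169 0.619
vertex -0.252 -0.594 1.703
endloop
endfacet
facet normal 0.055 0.903 -0.426
outer loop
vertex -0.464 0.169 0.619
vertex -0.188 0.434 1.217
vertex 0.078 0.14 0.628
endloop
endfacet
facet normal -0.034 -0.820 -0.571
outer loop
vertex -0.464 0.169 0.619
vertex 0.078 0.14 0.628
vertex -0.252 -0.594 1.703
endloop
endfacet

endsolid
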